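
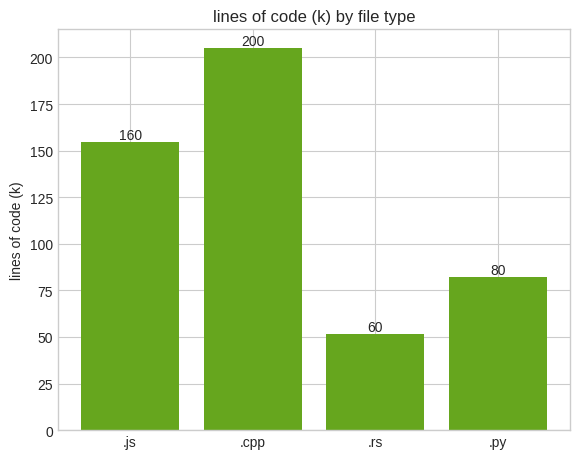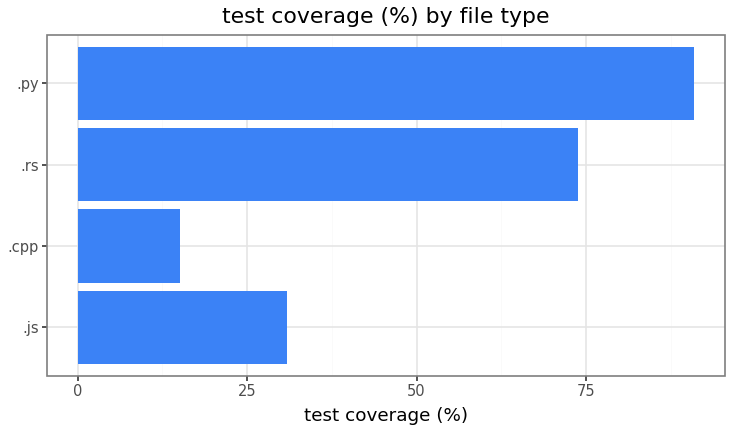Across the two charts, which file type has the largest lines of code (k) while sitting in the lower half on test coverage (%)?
Chart 2 median test coverage (%) ≈ 50; below-median file types: .js, .cpp. Among those, .cpp has the highest lines of code (k) (≈ 200).

.cpp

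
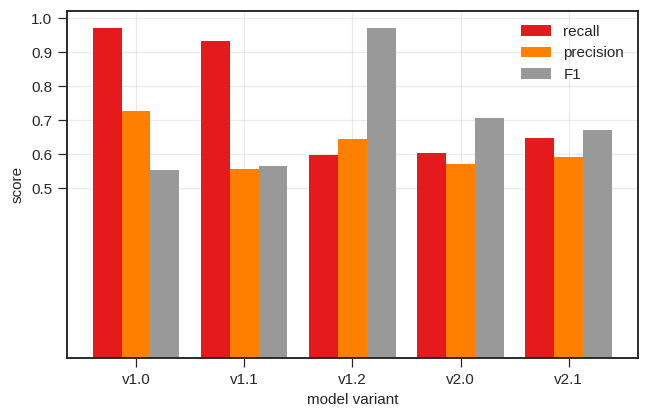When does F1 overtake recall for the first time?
v1.2

v1.1: F1 ≈ 0.6 vs recall ≈ 0.9 (not yet); v1.2: F1 ≈ 1.0 vs recall ≈ 0.6 (first crossover).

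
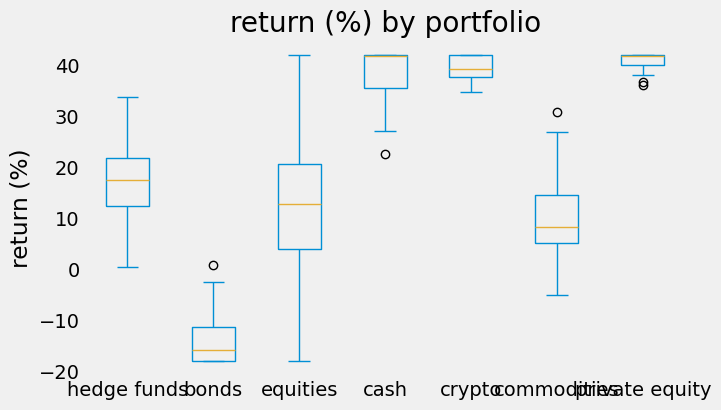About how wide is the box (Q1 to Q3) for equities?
Q3 ≈ 20, Q1 ≈ 5; IQR ≈ 15.

≈ 15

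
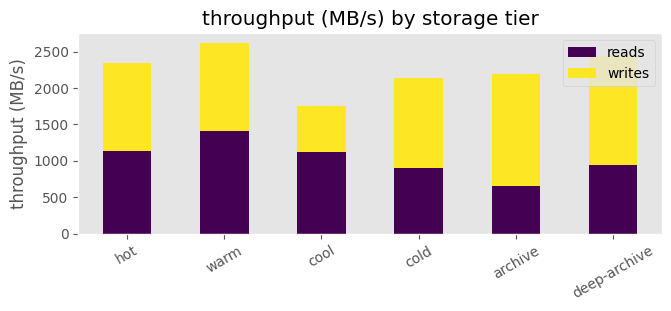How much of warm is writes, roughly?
≈ 1000

writes top ≈ 2500, bottom ≈ 1500; segment ≈ 1000.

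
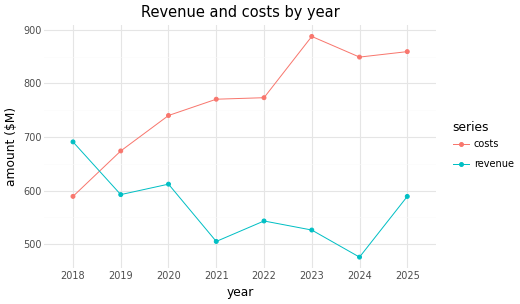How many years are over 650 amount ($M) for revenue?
1

Above 650: 2018.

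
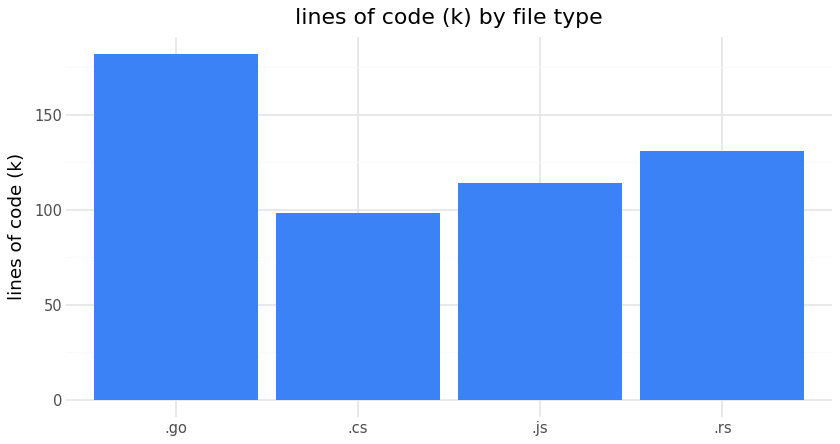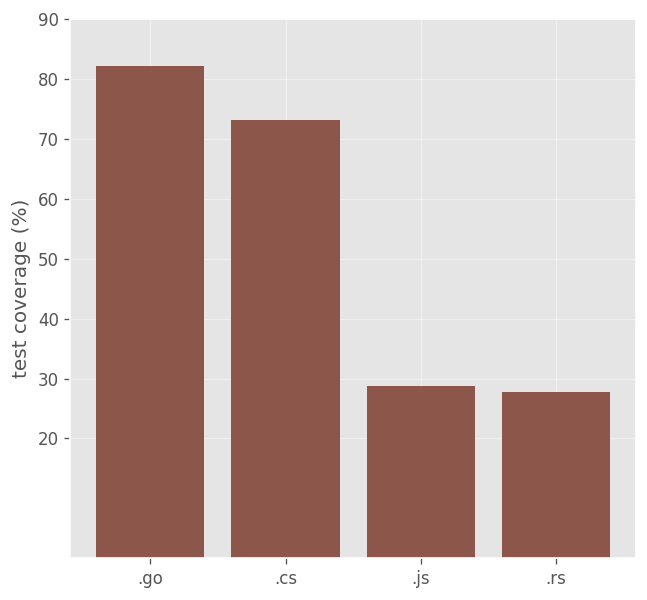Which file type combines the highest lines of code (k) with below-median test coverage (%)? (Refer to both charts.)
Chart 2 median test coverage (%) ≈ 50; below-median file types: .js, .rs. Among those, .rs has the highest lines of code (k) (≈ 140).

.rs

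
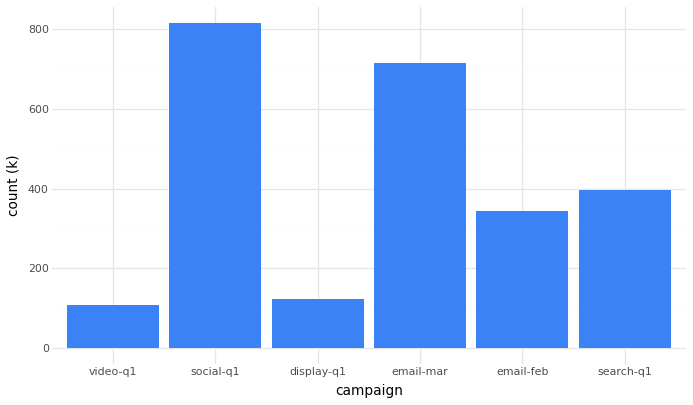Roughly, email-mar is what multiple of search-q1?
email-mar ≈ 700, search-q1 ≈ 400; 700/400 ≈ 1.75.

≈ 1.75×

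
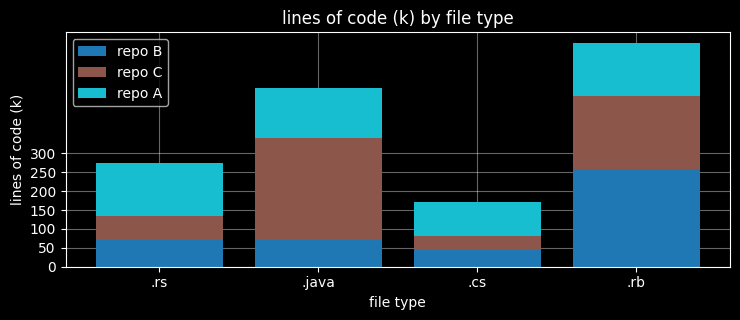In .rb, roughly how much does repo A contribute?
≈ 150

repo A top ≈ 600, bottom ≈ 450; segment ≈ 150.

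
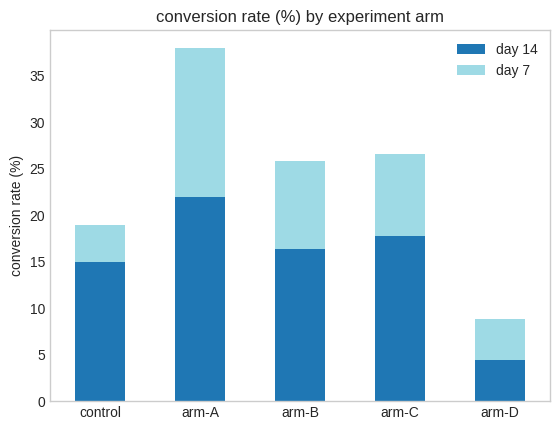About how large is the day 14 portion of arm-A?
day 14 top ≈ 20, bottom ≈ 0; segment ≈ 20.

≈ 20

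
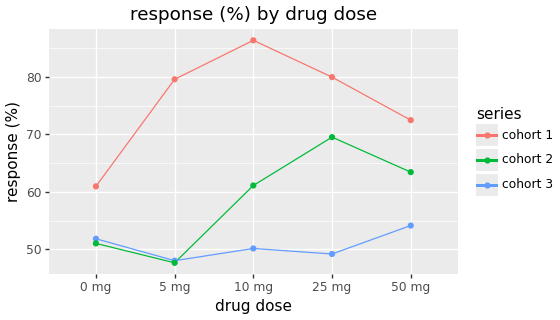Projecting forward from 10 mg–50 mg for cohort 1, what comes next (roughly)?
≈ 62.5

Last three: 85, 80, 70 → slope ≈ -7.5/step → next ≈ 62.5.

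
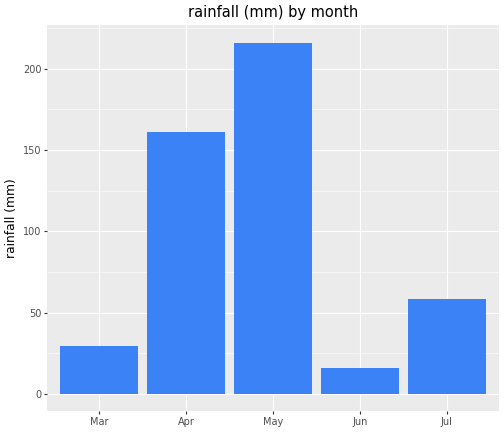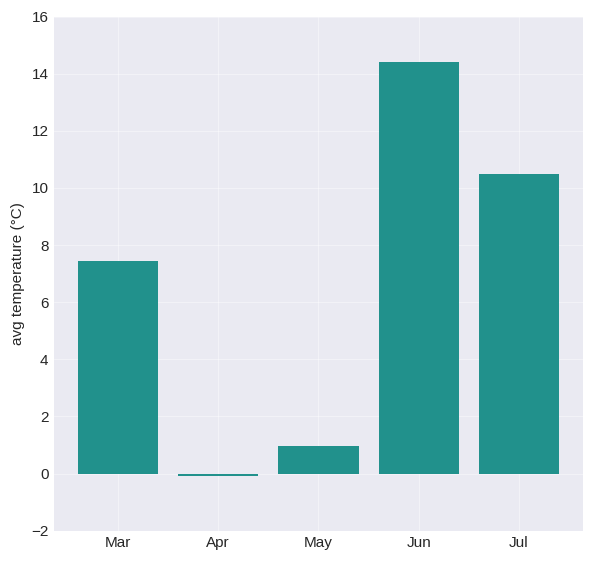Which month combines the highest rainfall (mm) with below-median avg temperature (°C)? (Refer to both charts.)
Chart 2 median avg temperature (°C) ≈ 8; below-median months: Apr, May. Among those, May has the highest rainfall (mm) (≈ 220).

May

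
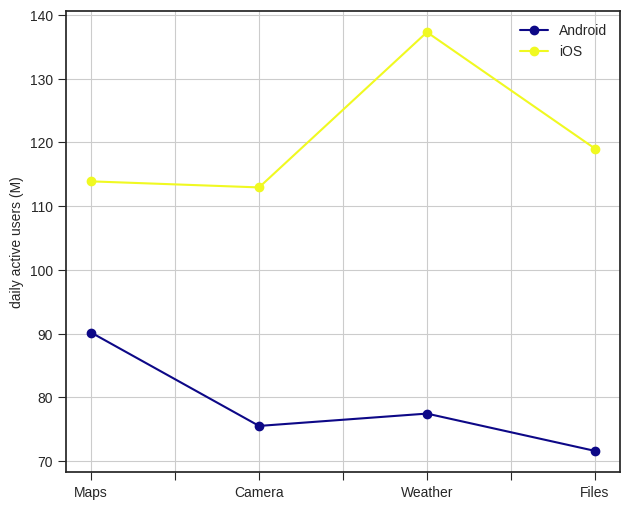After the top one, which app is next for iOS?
Top 3 for iOS: Weather ≈ 140, Files ≈ 120, Maps ≈ 110.

Files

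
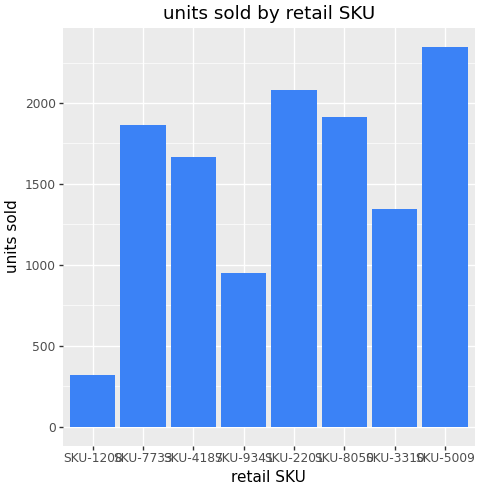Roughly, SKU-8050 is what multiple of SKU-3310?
SKU-8050 ≈ 2000, SKU-3310 ≈ 1400; 2000/1400 ≈ 1.43.

≈ 1.43×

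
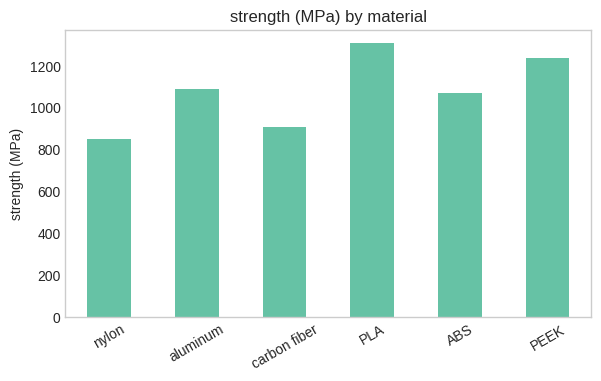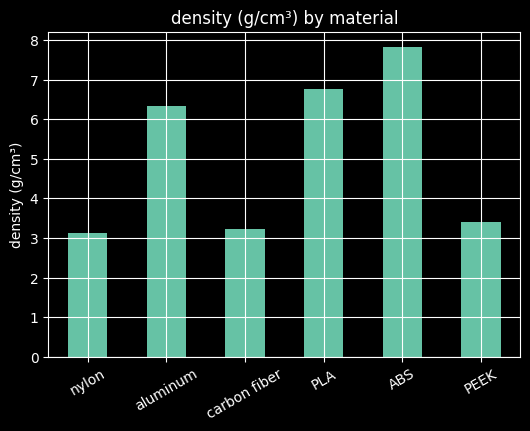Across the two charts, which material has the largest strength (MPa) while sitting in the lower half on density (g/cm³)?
PEEK

Chart 2 median density (g/cm³) ≈ 5; below-median materials: nylon, carbon fiber, PEEK. Among those, PEEK has the highest strength (MPa) (≈ 1200).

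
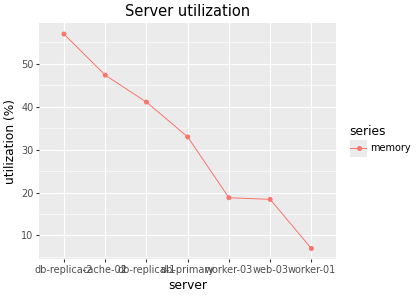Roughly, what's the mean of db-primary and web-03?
(35 + 20) / 2 ≈ 28.

≈ 28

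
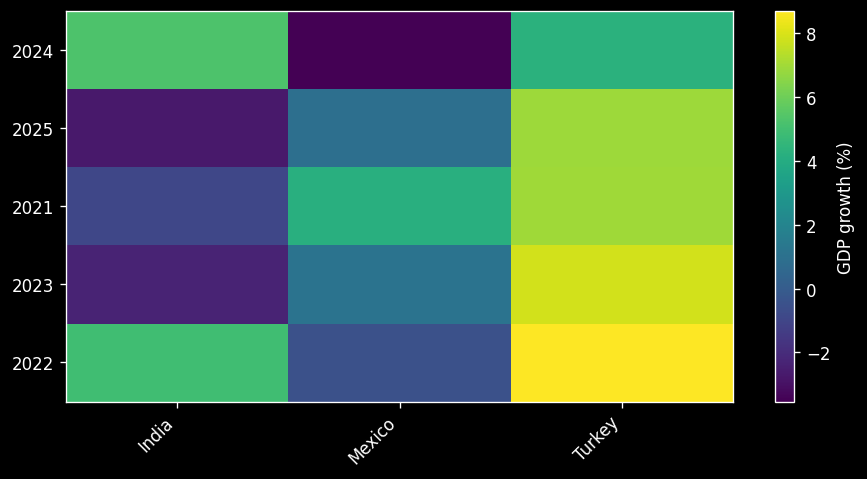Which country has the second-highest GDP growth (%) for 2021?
Mexico

Top 3 for 2021: Turkey ≈ 6, Mexico ≈ 4, India ≈ 0.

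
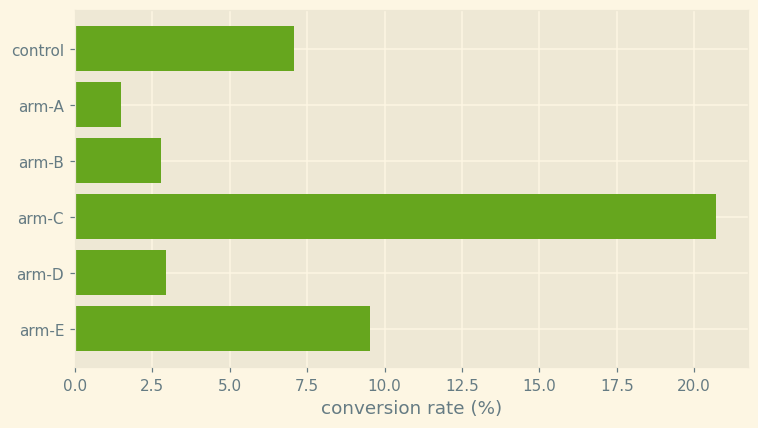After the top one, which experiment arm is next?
Top 3: arm-C ≈ 20, arm-E ≈ 10, control ≈ 8.

arm-E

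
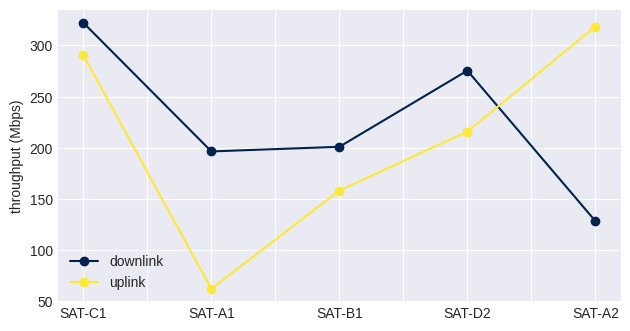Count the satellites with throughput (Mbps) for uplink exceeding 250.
Above 250: SAT-C1, SAT-A2.

2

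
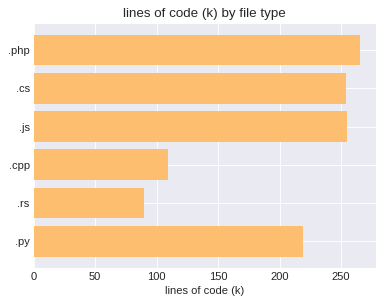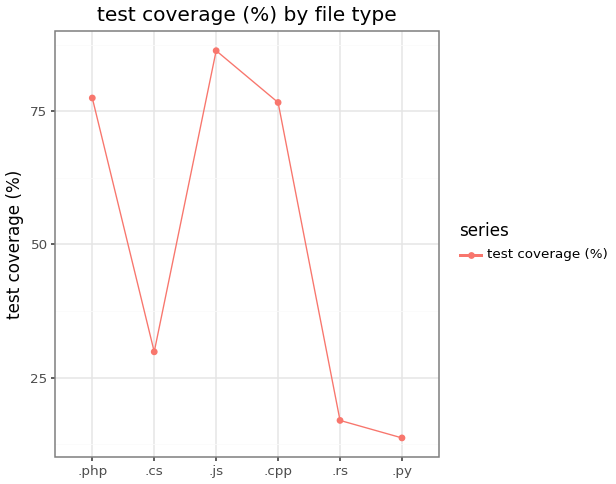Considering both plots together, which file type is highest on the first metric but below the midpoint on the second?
Chart 2 median test coverage (%) ≈ 50; below-median file types: .cs, .rs, .py. Among those, .cs has the highest lines of code (k) (≈ 250).

.cs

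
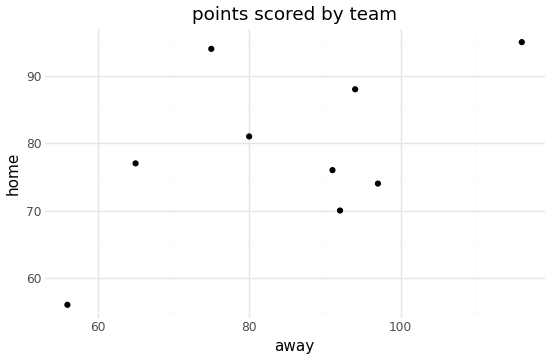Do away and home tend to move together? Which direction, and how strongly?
positive, moderate

Points are positively correlated; moderate (|r| ≈ 0.5).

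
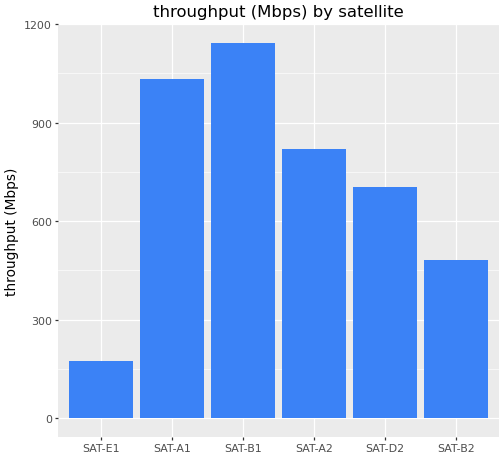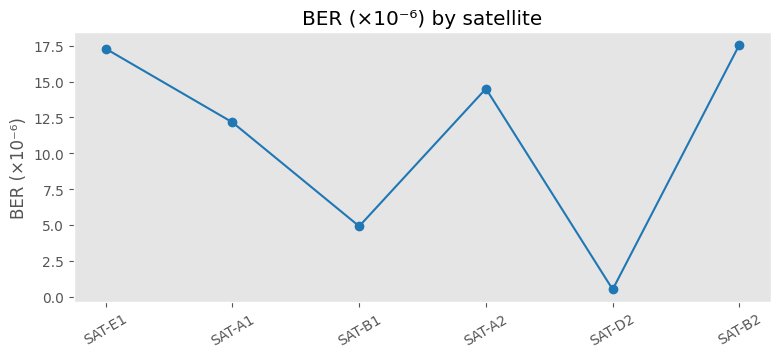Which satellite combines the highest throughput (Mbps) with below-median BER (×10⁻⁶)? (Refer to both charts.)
Chart 2 median BER (×10⁻⁶) ≈ 14; below-median satellites: SAT-A1, SAT-B1, SAT-D2. Among those, SAT-B1 has the highest throughput (Mbps) (≈ 1200).

SAT-B1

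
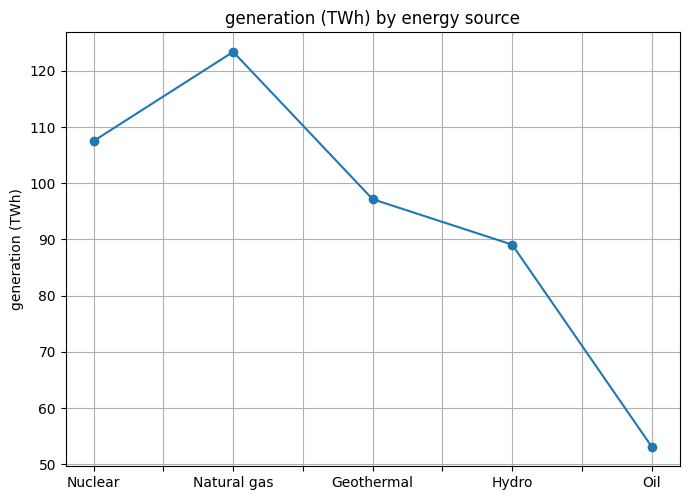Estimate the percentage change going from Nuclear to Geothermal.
≈ -9.1%

Nuclear ≈ 110, Geothermal ≈ 100; (100 − 110) / 110 ≈ -9.1%.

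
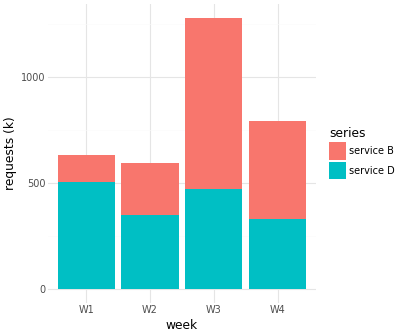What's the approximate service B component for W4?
≈ 400

service B top ≈ 800, bottom ≈ 400; segment ≈ 400.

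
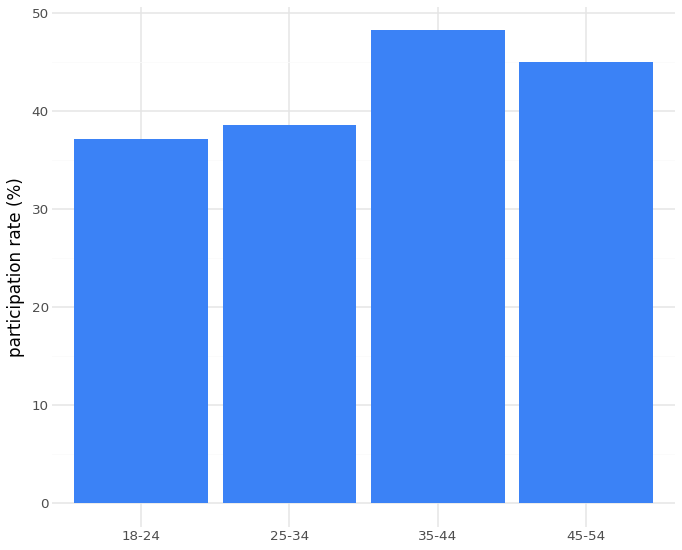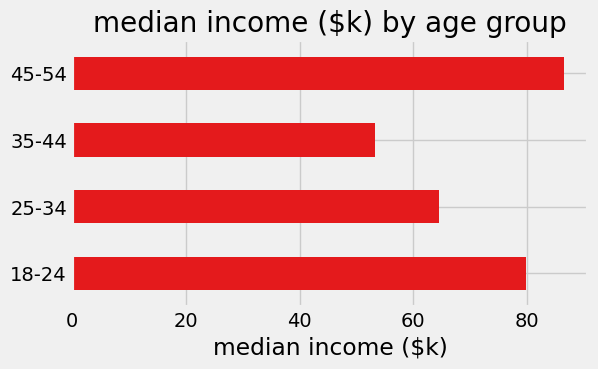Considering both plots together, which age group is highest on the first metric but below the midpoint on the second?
Chart 2 median median income ($k) ≈ 70; below-median age groups: 25-34, 35-44. Among those, 35-44 has the highest participation rate (%) (≈ 50).

35-44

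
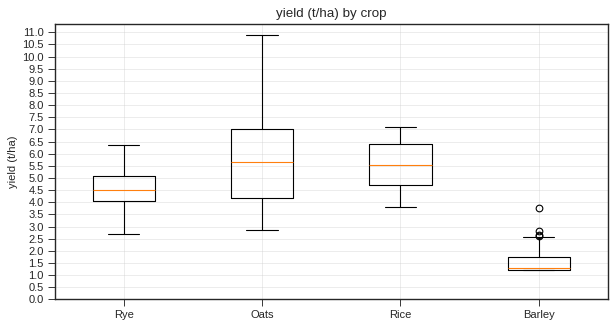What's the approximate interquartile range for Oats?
Q3 ≈ 7.0, Q1 ≈ 4.0; IQR ≈ 3.0.

≈ 3.0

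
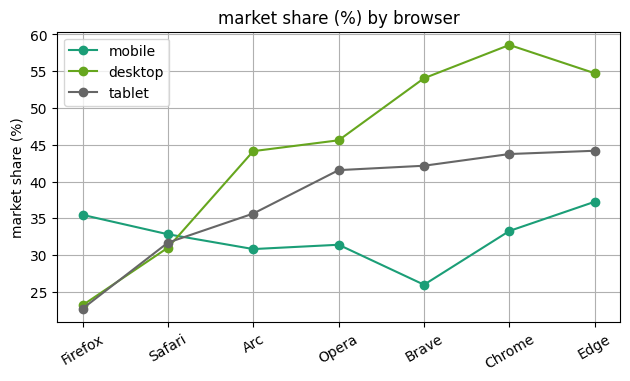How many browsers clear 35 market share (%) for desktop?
Above 35: Arc, Opera, Brave, Chrome, Edge.

5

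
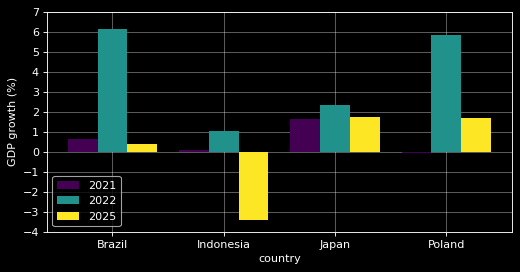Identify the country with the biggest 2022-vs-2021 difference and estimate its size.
Poland, ≈ 6 %

Poland: 2022 ≈ 6, 2021 ≈ 0 → gap ≈ 6. Next-largest (Brazil) is only ≈ 5.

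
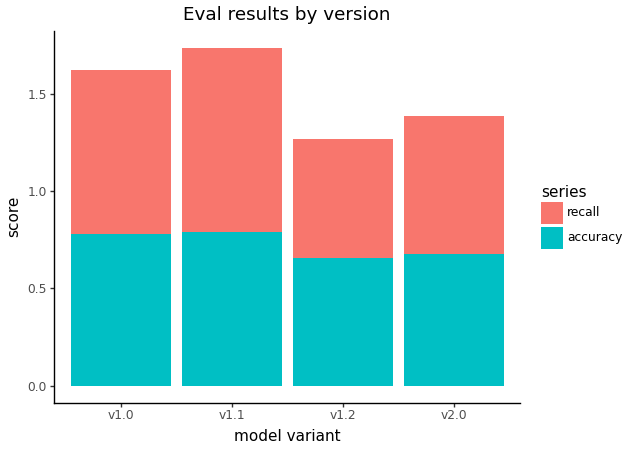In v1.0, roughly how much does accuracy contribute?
≈ 0.8

accuracy top ≈ 0.8, bottom ≈ 0.0; segment ≈ 0.8.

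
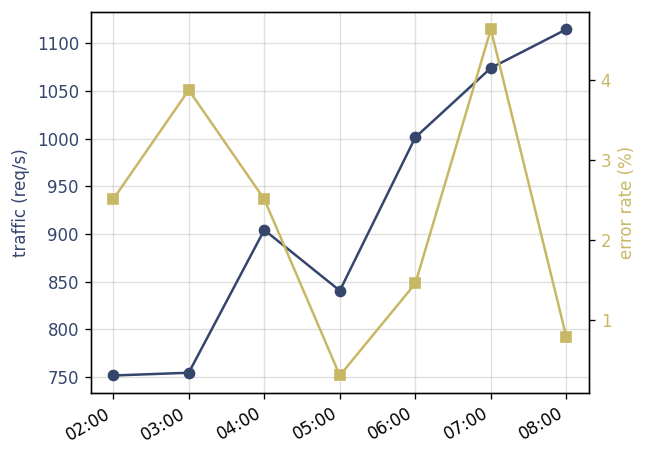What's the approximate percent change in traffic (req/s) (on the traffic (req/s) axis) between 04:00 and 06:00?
04:00 ≈ 900, 06:00 ≈ 1000; (1000 − 900) / 900 ≈ +11.1%.

≈ +11.1%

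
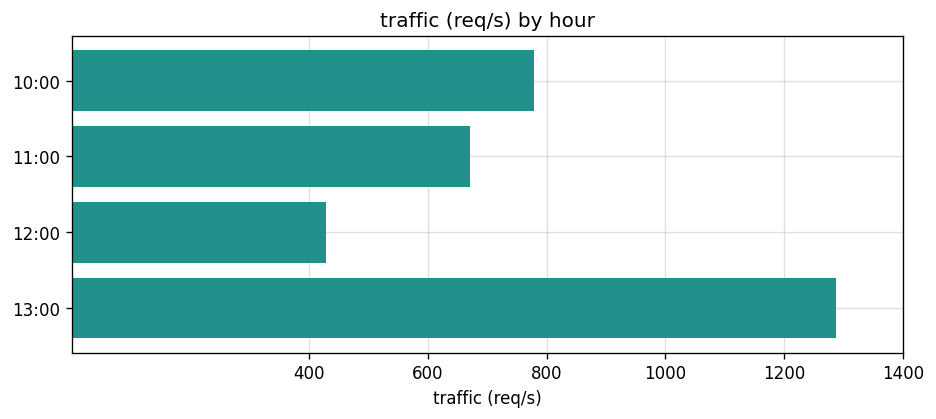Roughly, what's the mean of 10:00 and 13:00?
≈ 1000

(800 + 1200) / 2 ≈ 1000.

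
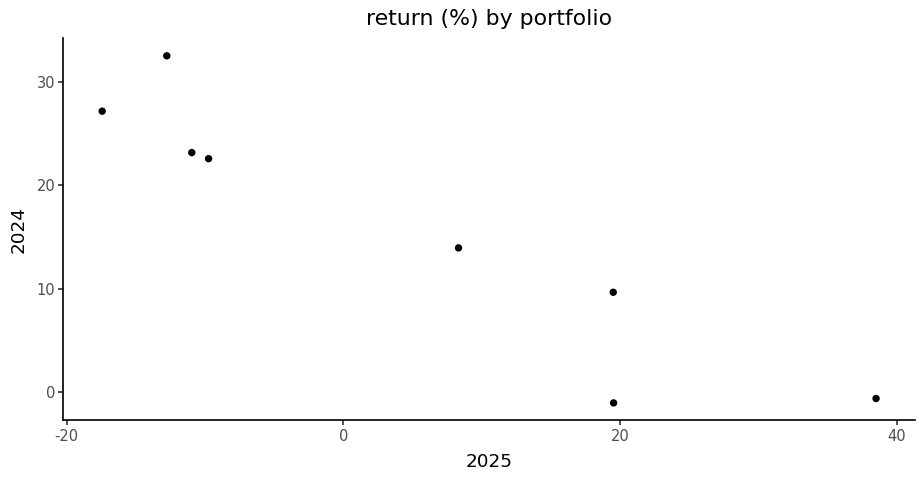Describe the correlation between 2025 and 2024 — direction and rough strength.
negative, strong

Points are negatively correlated; strong (|r| ≈ 0.9).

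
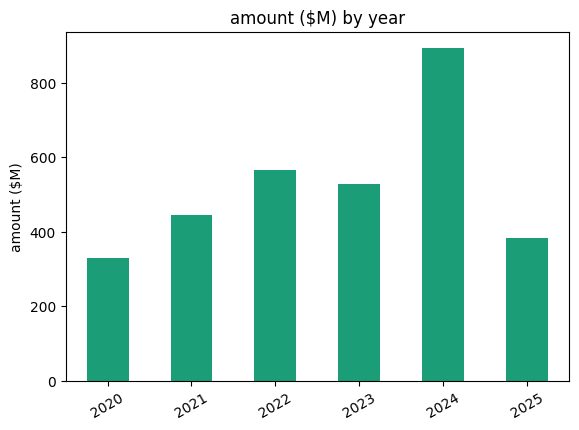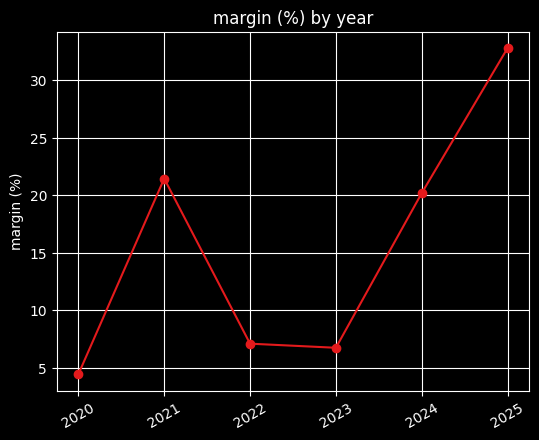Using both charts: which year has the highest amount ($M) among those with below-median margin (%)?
2022

Chart 2 median margin (%) ≈ 15; below-median years: 2020, 2022, 2023. Among those, 2022 has the highest amount ($M) (≈ 600).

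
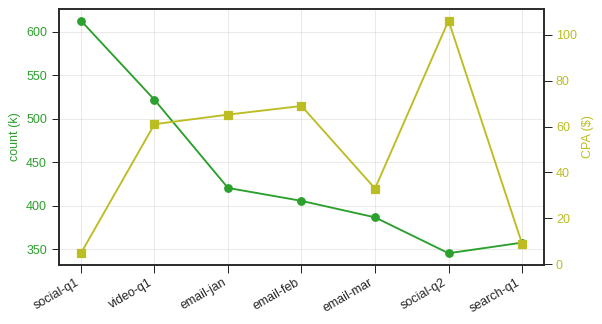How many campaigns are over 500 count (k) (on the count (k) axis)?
Above 500: social-q1, video-q1.

2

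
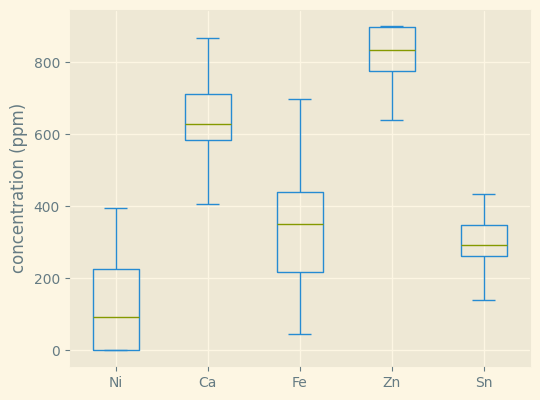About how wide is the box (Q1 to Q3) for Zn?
≈ 100

Q3 ≈ 900, Q1 ≈ 800; IQR ≈ 100.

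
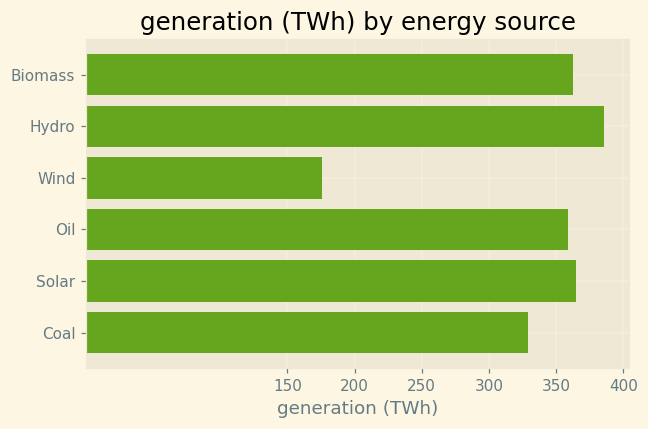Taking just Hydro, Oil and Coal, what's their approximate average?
≈ 367

(400 + 350 + 350) / 3 ≈ 367.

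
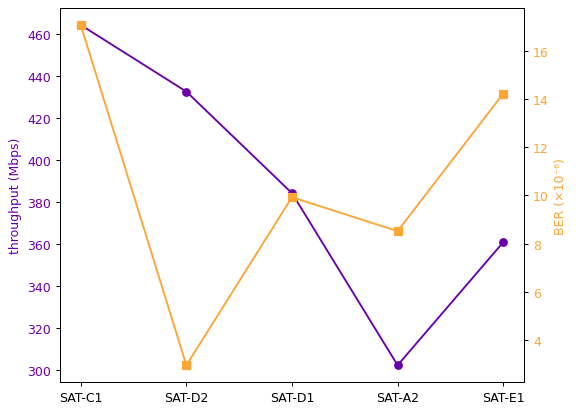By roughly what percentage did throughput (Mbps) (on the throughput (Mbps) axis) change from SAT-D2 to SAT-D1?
SAT-D2 ≈ 440, SAT-D1 ≈ 380; (380 − 440) / 440 ≈ -13.6%.

≈ -13.6%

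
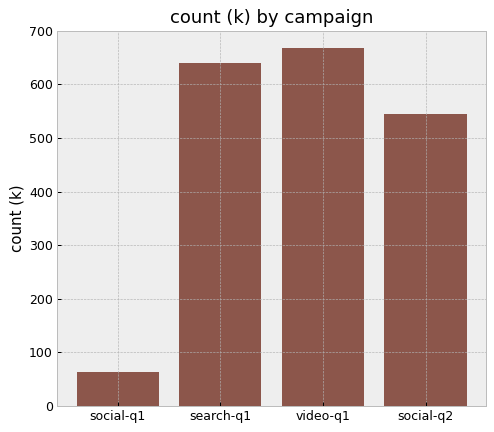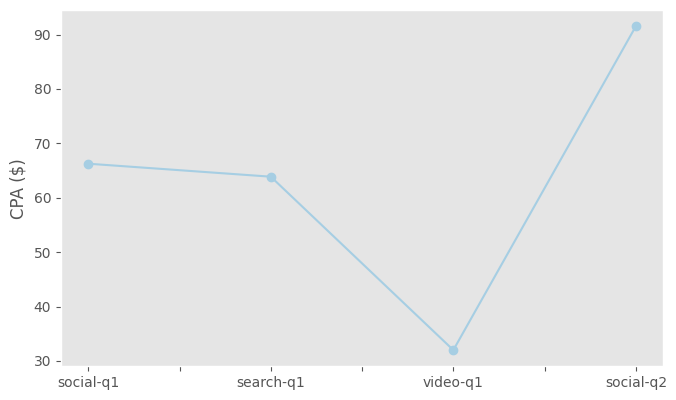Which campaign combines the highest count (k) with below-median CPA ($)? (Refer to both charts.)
Chart 2 median CPA ($) ≈ 70; below-median campaigns: search-q1, video-q1. Among those, video-q1 has the highest count (k) (≈ 700).

video-q1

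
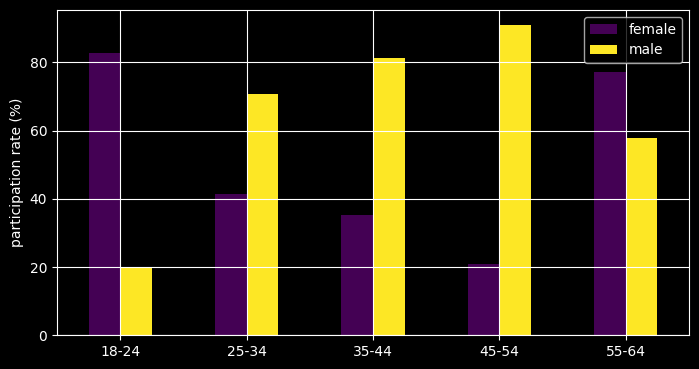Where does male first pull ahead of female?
18-24: male ≈ 20 vs female ≈ 80 (not yet); 25-34: male ≈ 70 vs female ≈ 40 (first crossover).

25-34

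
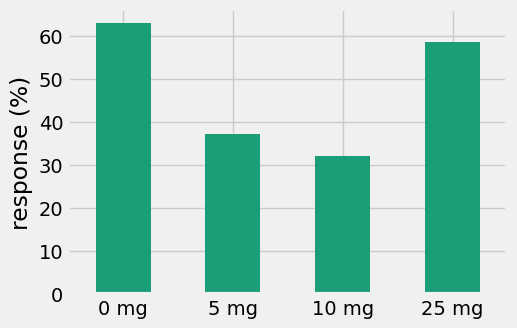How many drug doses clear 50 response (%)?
Above 50: 0 mg, 25 mg.

2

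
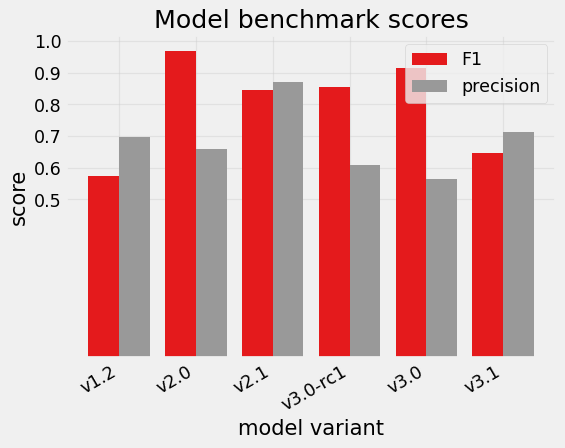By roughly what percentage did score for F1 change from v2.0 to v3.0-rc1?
v2.0 ≈ 1.0, v3.0-rc1 ≈ 0.9; (0.9 − 1.0) / 1.0 ≈ -10%.

≈ -10%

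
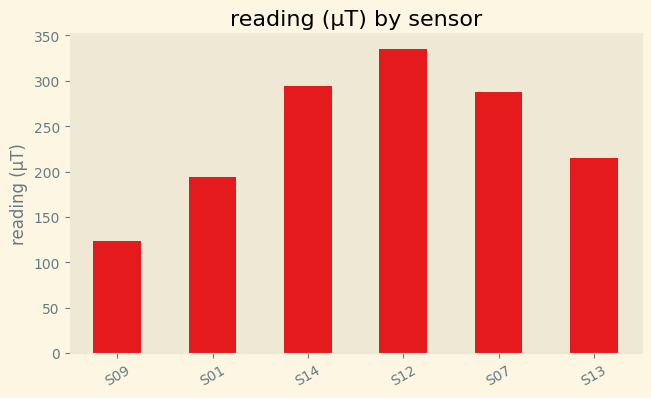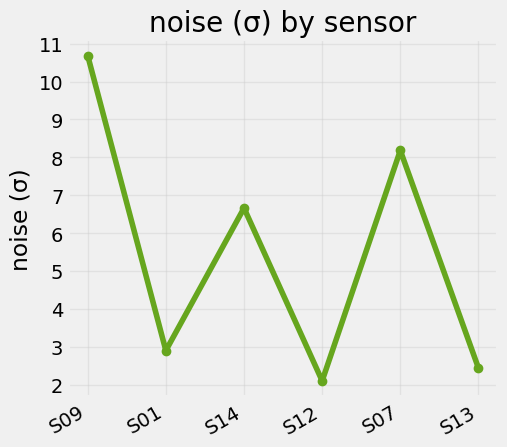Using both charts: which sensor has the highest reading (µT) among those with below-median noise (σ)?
Chart 2 median noise (σ) ≈ 5; below-median sensors: S01, S12, S13. Among those, S12 has the highest reading (µT) (≈ 350).

S12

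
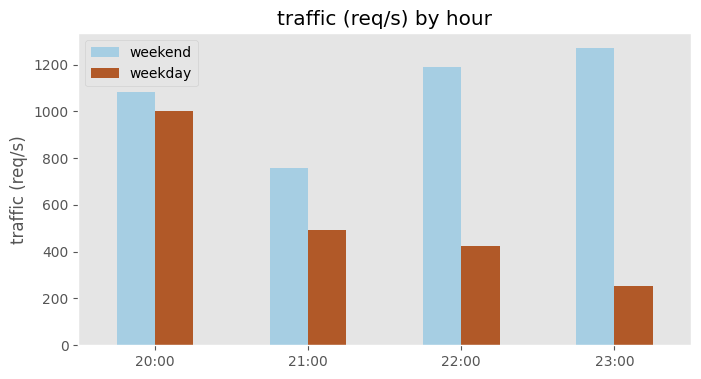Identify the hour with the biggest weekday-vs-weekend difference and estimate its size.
23:00: weekday ≈ 200, weekend ≈ 1200 → gap ≈ 1000. Next-largest (22:00) is only ≈ 800.

23:00, ≈ 1000 req/s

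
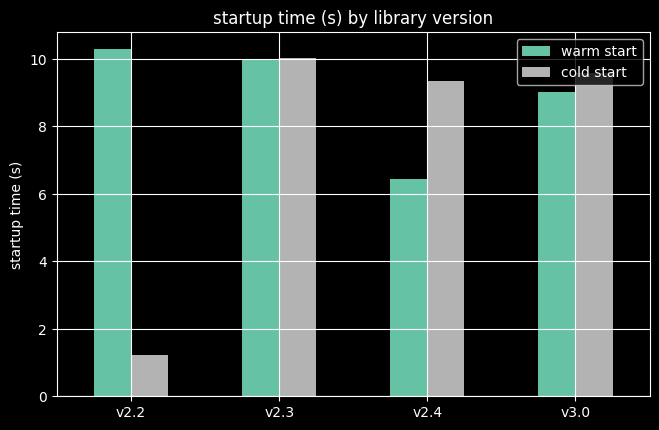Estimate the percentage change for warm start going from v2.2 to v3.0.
≈ -10%

v2.2 ≈ 10, v3.0 ≈ 9; (9 − 10) / 10 ≈ -10%.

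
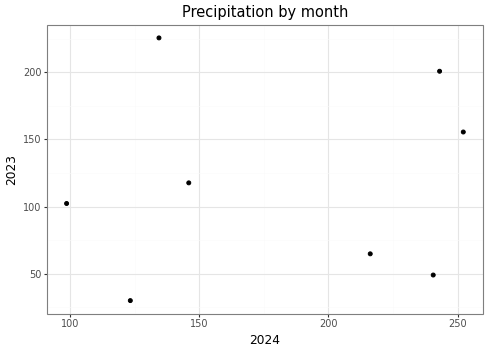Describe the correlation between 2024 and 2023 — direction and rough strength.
Points are roughly uncorrelated; weak (|r| ≈ 0.1).

no clear correlation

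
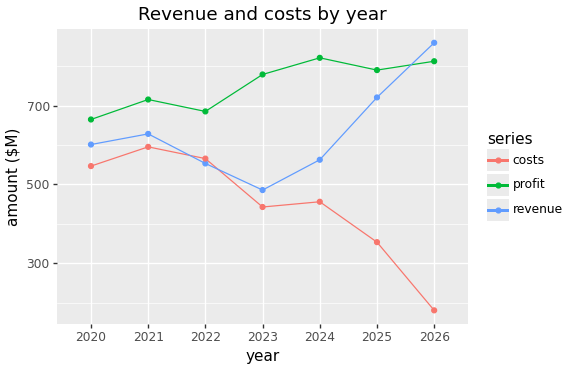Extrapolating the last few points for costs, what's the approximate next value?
≈ 50

Last three: 500, 400, 200 → slope ≈ -150/step → next ≈ 50.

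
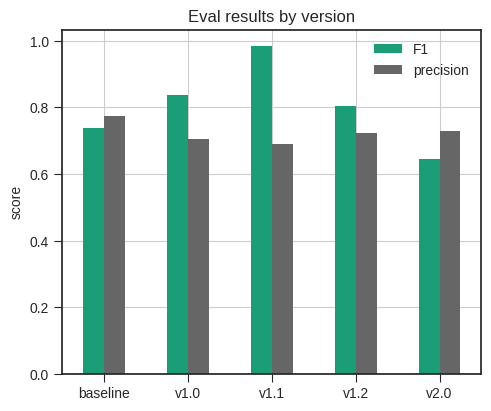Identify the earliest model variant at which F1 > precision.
baseline: F1 ≈ 0.7 vs precision ≈ 0.8 (not yet); v1.0: F1 ≈ 0.8 vs precision ≈ 0.7 (first crossover).

v1.0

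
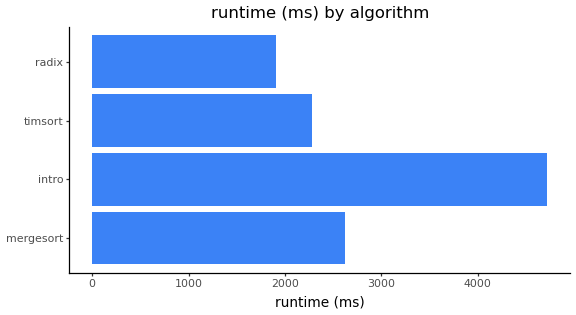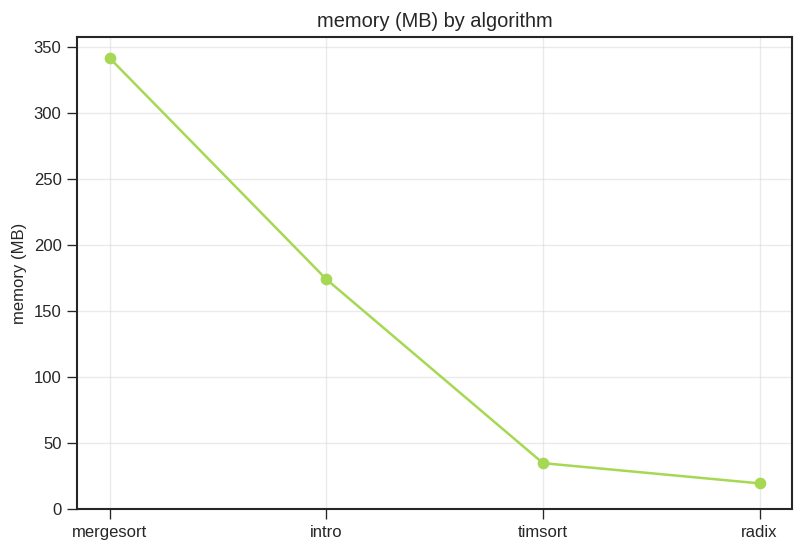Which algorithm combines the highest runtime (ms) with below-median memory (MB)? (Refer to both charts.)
Chart 2 median memory (MB) ≈ 100; below-median algorithms: timsort, radix. Among those, timsort has the highest runtime (ms) (≈ 2500).

timsort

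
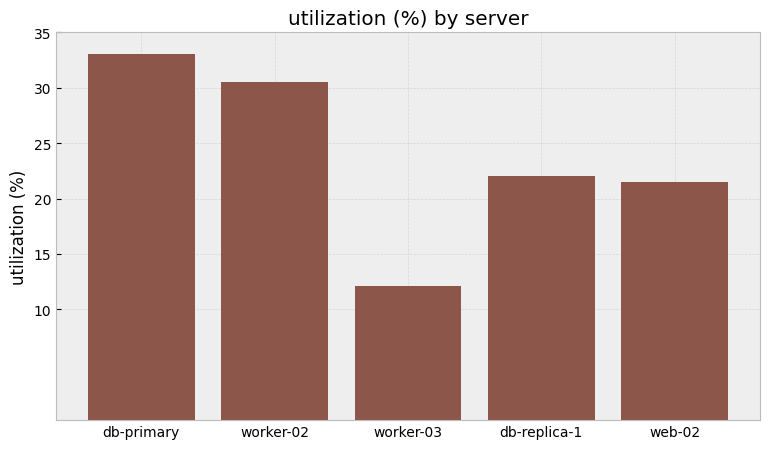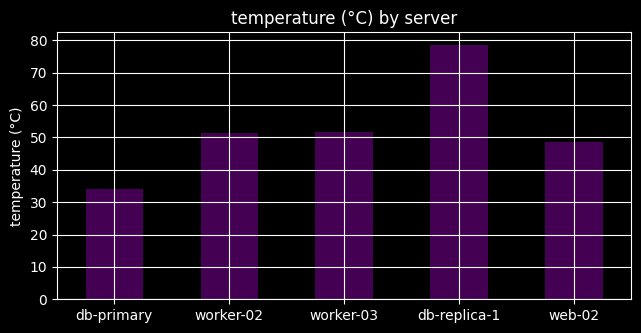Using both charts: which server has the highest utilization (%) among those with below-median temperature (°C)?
db-primary

Chart 2 median temperature (°C) ≈ 50; below-median servers: db-primary, web-02. Among those, db-primary has the highest utilization (%) (≈ 35).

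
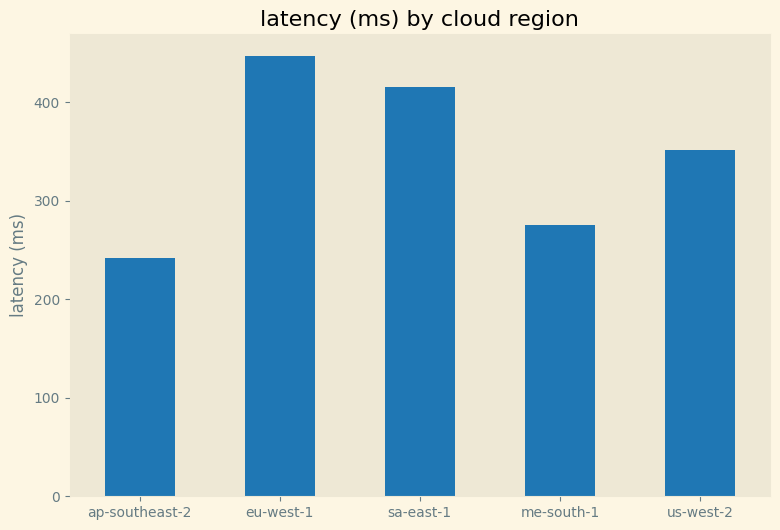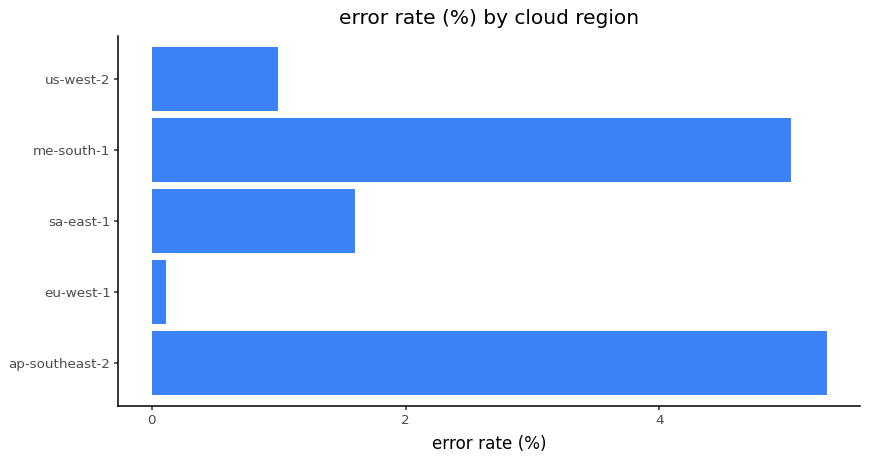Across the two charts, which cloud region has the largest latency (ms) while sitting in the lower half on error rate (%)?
Chart 2 median error rate (%) ≈ 1.5; below-median cloud regions: eu-west-1, us-west-2. Among those, eu-west-1 has the highest latency (ms) (≈ 450).

eu-west-1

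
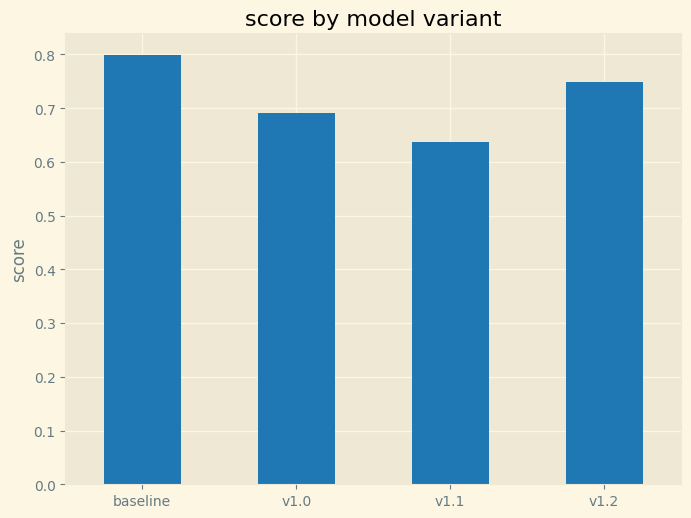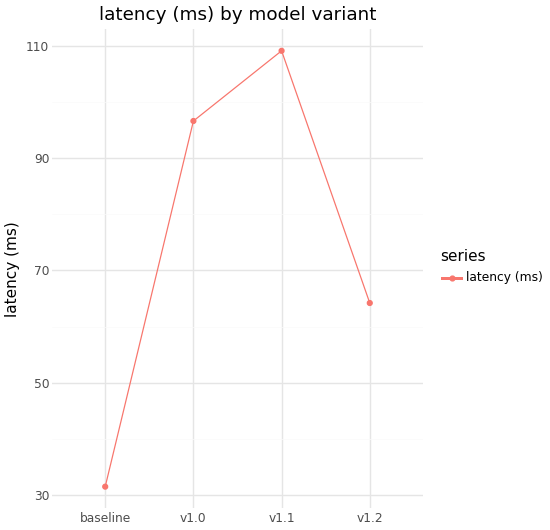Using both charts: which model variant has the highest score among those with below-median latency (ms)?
Chart 2 median latency (ms) ≈ 80; below-median model variants: baseline, v1.2. Among those, baseline has the highest score (≈ 0.8).

baseline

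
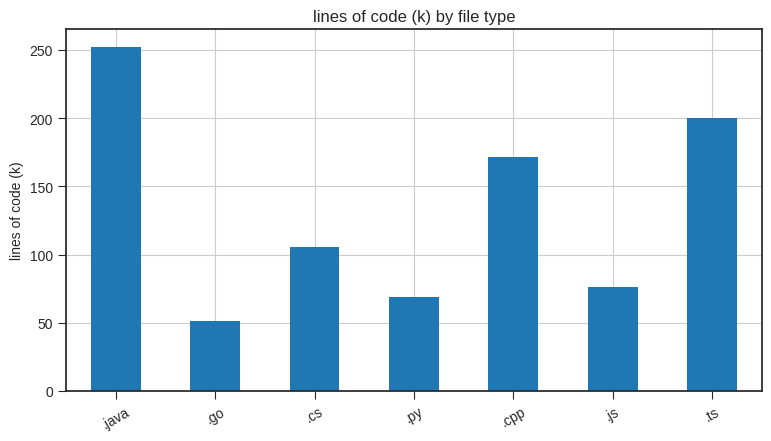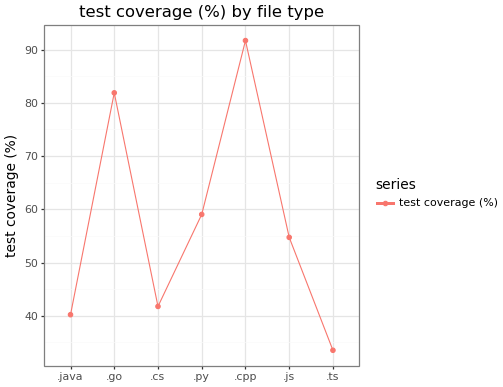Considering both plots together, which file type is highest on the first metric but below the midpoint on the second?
.java

Chart 2 median test coverage (%) ≈ 50; below-median file types: .java, .cs, .ts. Among those, .java has the highest lines of code (k) (≈ 250).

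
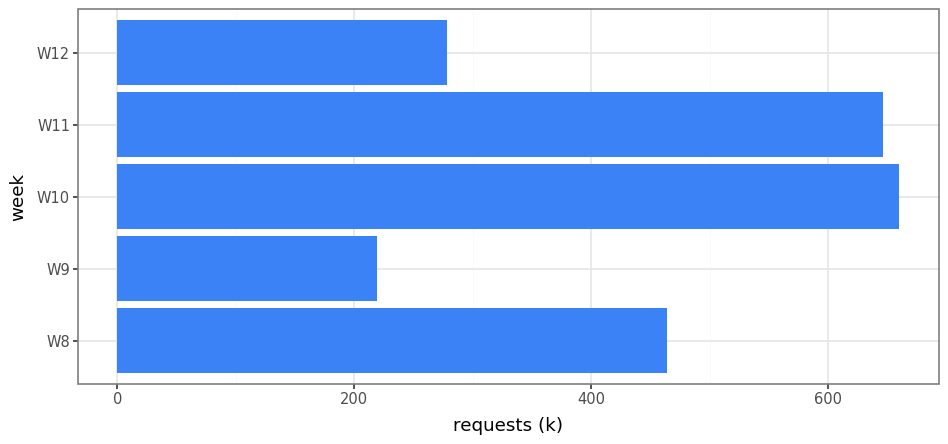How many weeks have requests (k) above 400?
3

Above 400: W8, W10, W11.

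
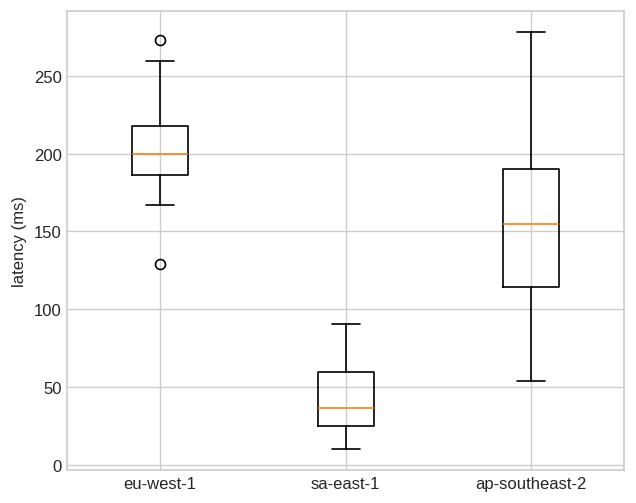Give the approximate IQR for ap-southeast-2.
Q3 ≈ 200, Q1 ≈ 120; IQR ≈ 80.

≈ 80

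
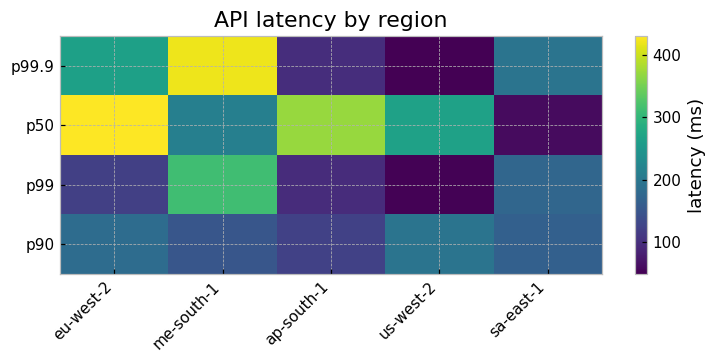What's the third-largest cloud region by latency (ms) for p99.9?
sa-east-1

Top 4 for p99.9: me-south-1 ≈ 400, eu-west-2 ≈ 250, sa-east-1 ≈ 200, ap-south-1 ≈ 100.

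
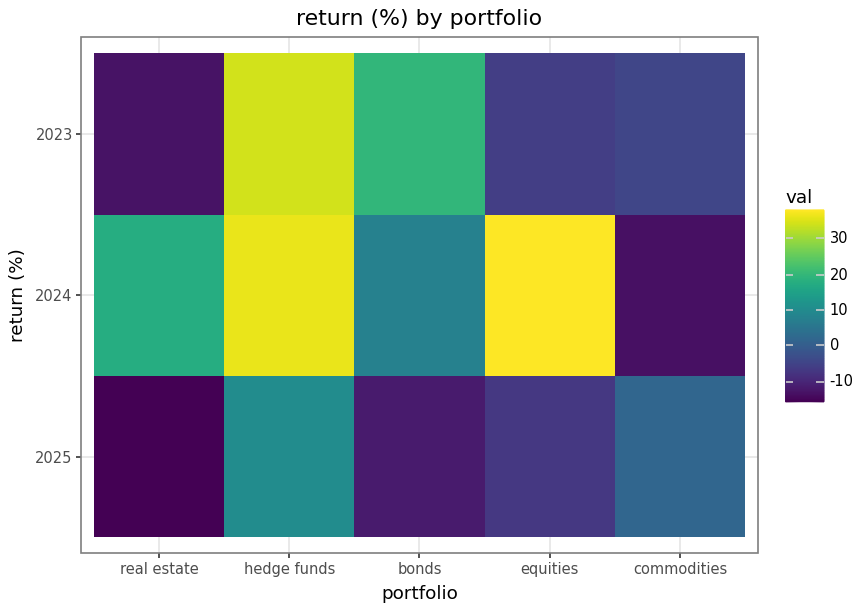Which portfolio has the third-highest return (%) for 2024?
Top 4 for 2024: equities ≈ 40, hedge funds ≈ 35, real estate ≈ 15, bonds ≈ 10.

real estate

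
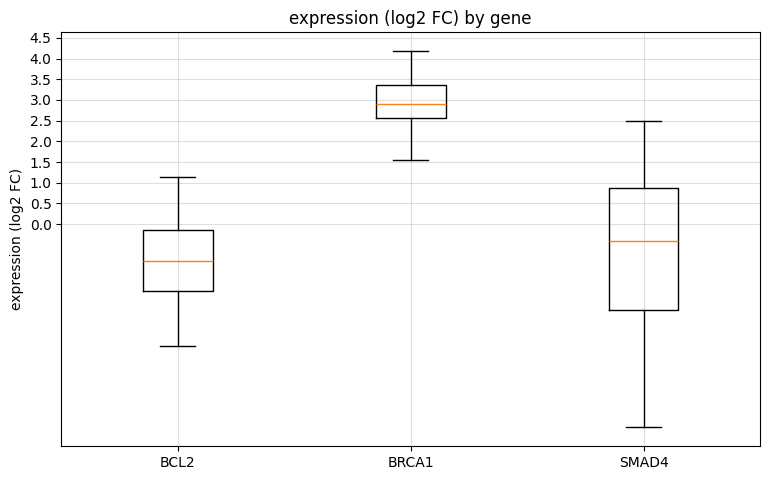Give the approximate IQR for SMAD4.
≈ 3.0

Q3 ≈ 1.0, Q1 ≈ -2.0; IQR ≈ 3.0.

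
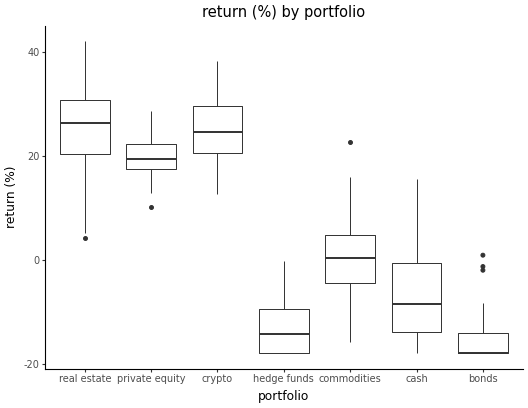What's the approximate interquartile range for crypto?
Q3 ≈ 30, Q1 ≈ 20; IQR ≈ 10.

≈ 10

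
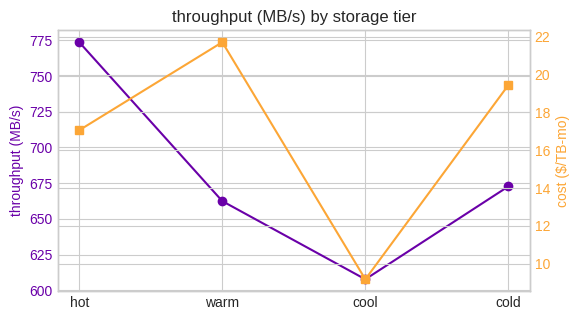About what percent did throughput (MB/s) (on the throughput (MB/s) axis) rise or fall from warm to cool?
warm ≈ 660, cool ≈ 600; (600 − 660) / 660 ≈ -9.1%.

≈ -9.1%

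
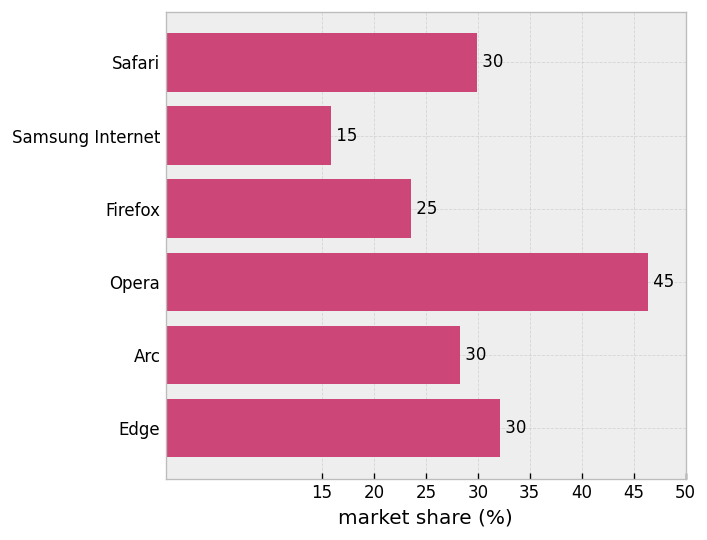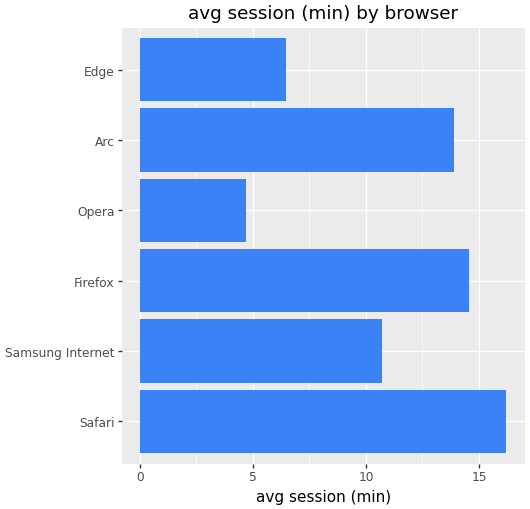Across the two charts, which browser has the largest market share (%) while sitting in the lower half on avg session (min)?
Opera

Chart 2 median avg session (min) ≈ 12; below-median browsers: Samsung Internet, Opera, Edge. Among those, Opera has the highest market share (%) (≈ 45).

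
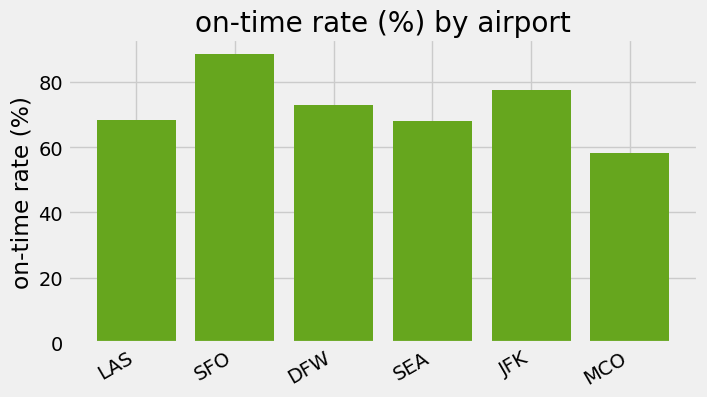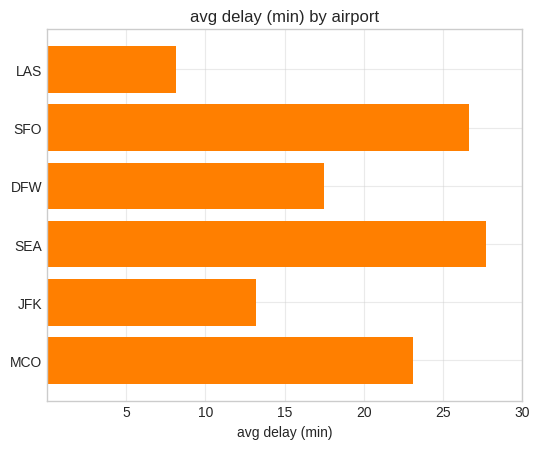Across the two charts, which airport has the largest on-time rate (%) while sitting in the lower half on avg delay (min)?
Chart 2 median avg delay (min) ≈ 20; below-median airports: LAS, DFW, JFK. Among those, JFK has the highest on-time rate (%) (≈ 80).

JFK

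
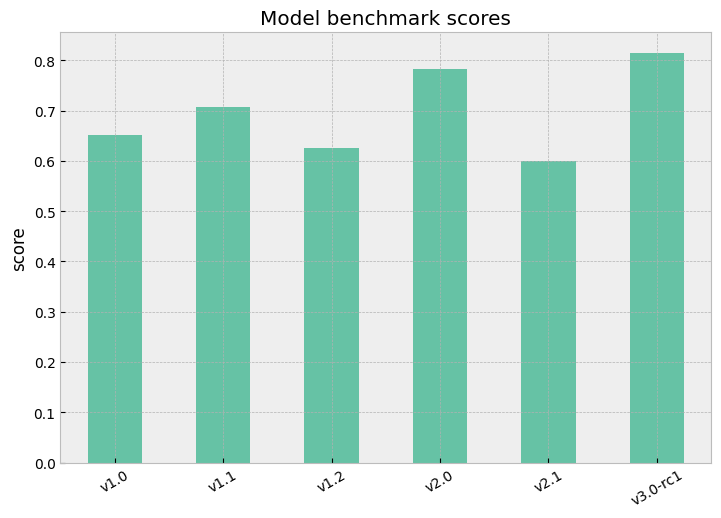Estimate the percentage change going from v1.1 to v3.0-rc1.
≈ +14.3%

v1.1 ≈ 0.7, v3.0-rc1 ≈ 0.8; (0.8 − 0.7) / 0.7 ≈ +14.3%.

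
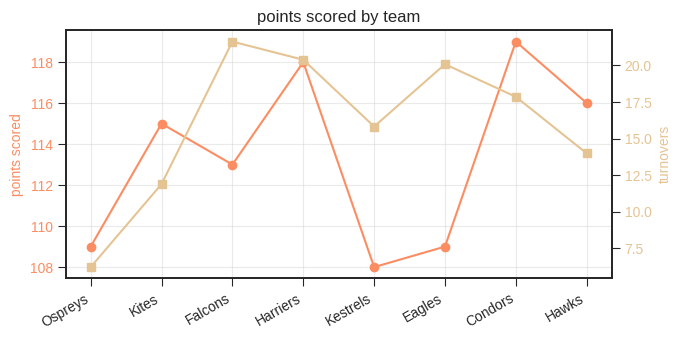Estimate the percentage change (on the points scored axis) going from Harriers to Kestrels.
≈ -8.5%

Harriers ≈ 118, Kestrels ≈ 108; (108 − 118) / 118 ≈ -8.5%.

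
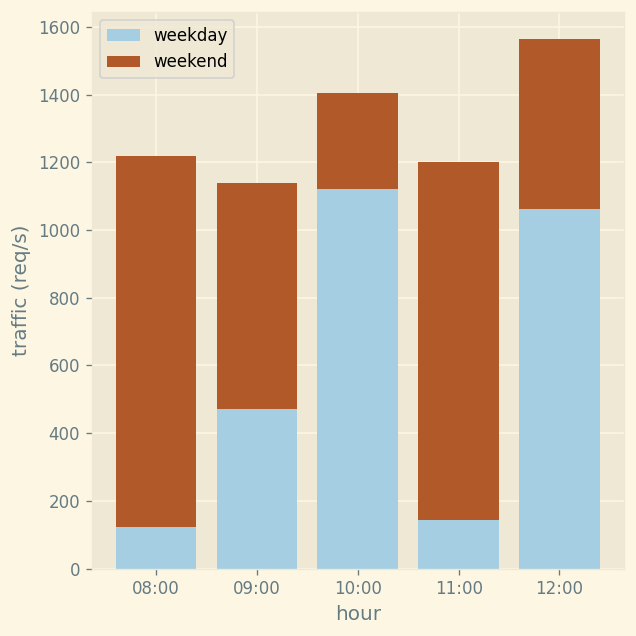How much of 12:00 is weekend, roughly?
weekend top ≈ 1600, bottom ≈ 1000; segment ≈ 600.

≈ 600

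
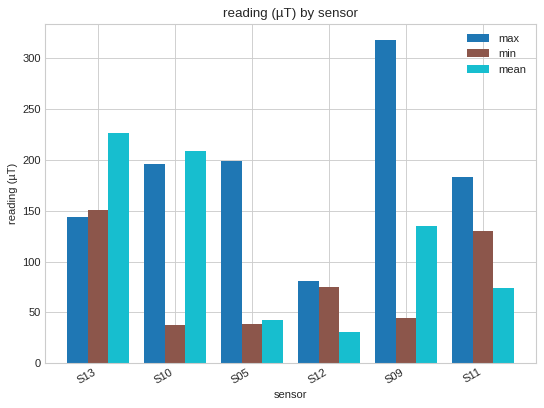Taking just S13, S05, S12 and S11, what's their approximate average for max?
(150 + 200 + 100 + 200) / 4 ≈ 162.

≈ 162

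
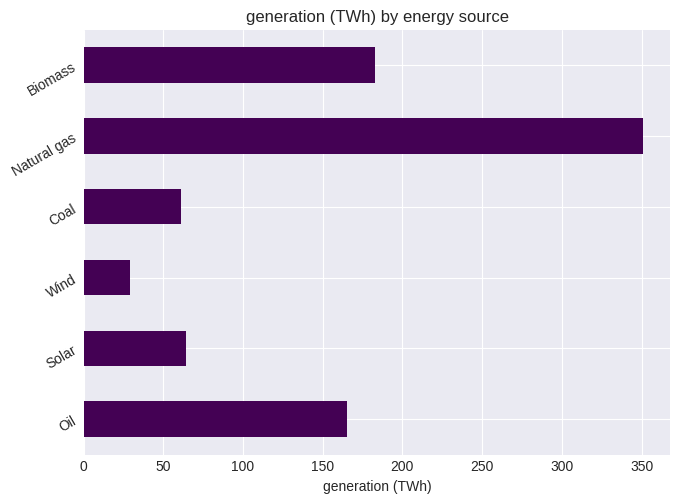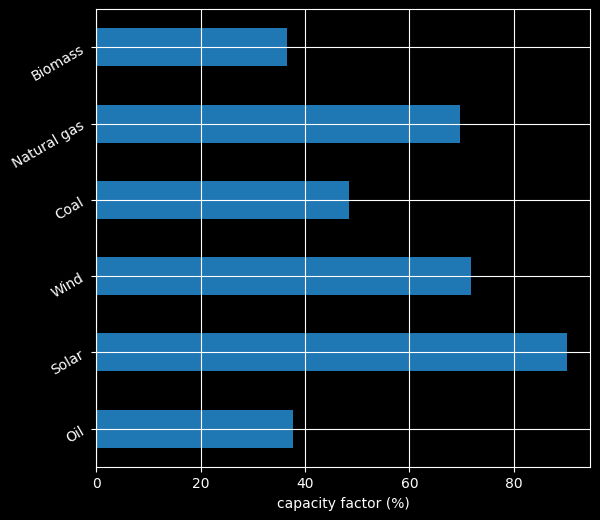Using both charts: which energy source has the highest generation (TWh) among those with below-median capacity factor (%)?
Biomass

Chart 2 median capacity factor (%) ≈ 60; below-median energy sources: Oil, Coal, Biomass. Among those, Biomass has the highest generation (TWh) (≈ 200).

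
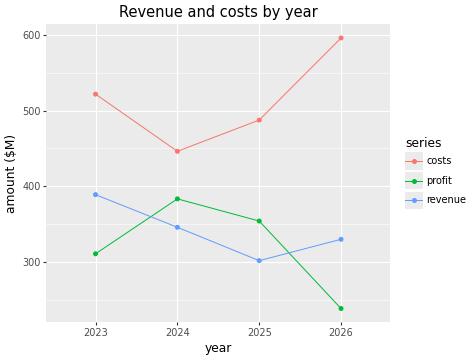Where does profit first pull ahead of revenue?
2024

2023: profit ≈ 300 vs revenue ≈ 400 (not yet); 2024: profit ≈ 400 vs revenue ≈ 350 (first crossover).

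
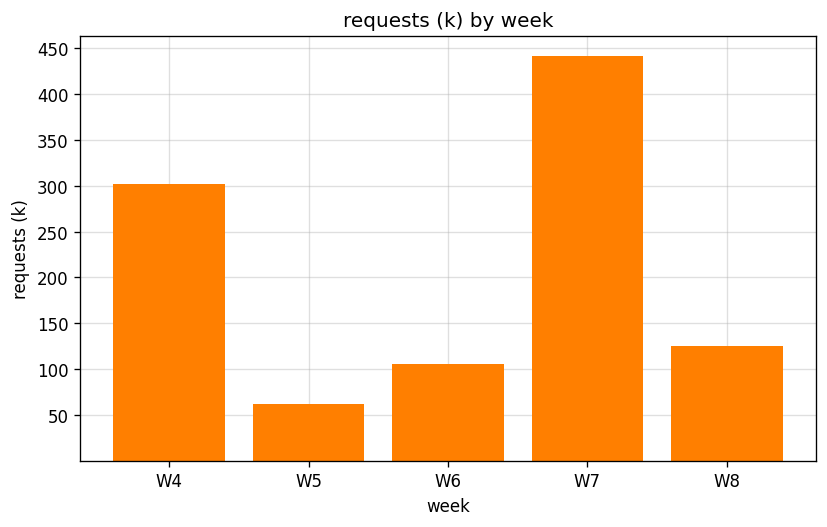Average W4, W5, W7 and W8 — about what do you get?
≈ 238

(300 + 50 + 450 + 150) / 4 ≈ 238.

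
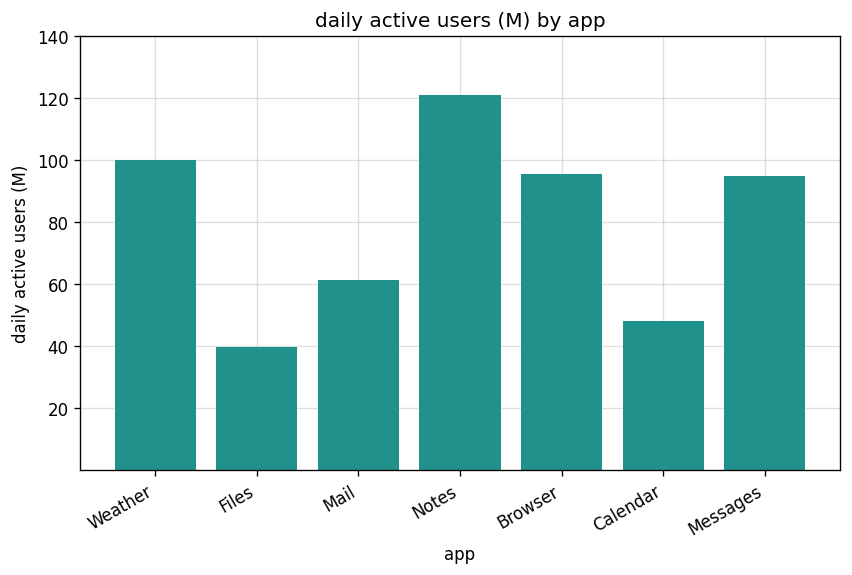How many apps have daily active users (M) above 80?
4

Above 80: Weather, Notes, Browser, Messages.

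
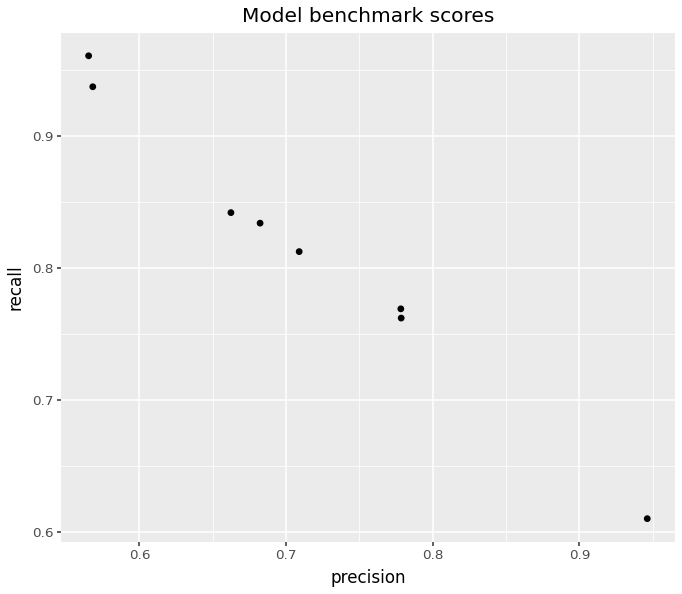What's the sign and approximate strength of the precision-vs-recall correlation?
Points are negatively correlated; strong (|r| ≈ 1.0).

negative, strong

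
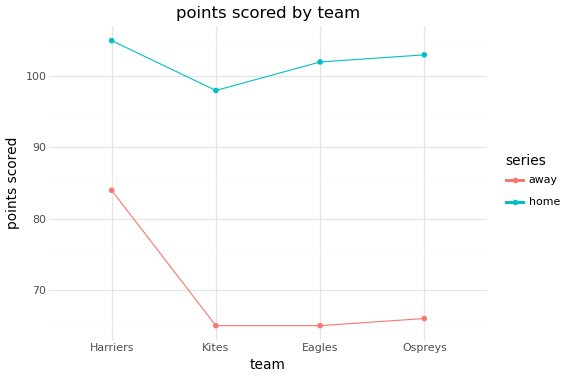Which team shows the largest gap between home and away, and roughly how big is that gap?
Ospreys: home ≈ 105, away ≈ 65 → gap ≈ 40. Next-largest (Eagles) is only ≈ 35.

Ospreys, ≈ 40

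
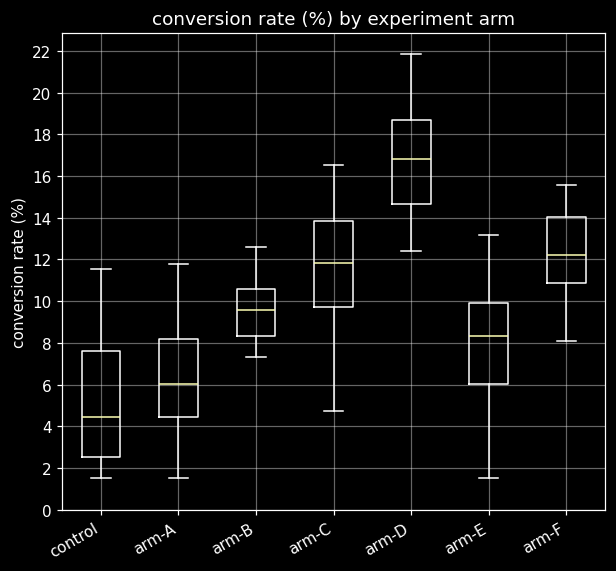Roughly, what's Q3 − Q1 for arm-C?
≈ 4

Q3 ≈ 14, Q1 ≈ 10; IQR ≈ 4.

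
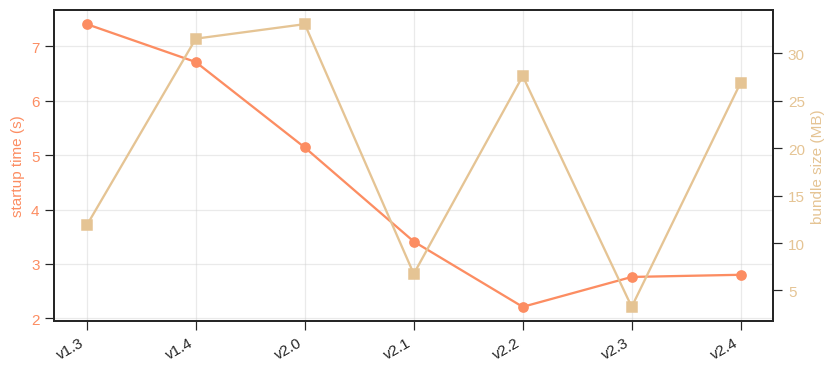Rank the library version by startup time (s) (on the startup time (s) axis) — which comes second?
v1.4

Top 3 (on the startup time (s) axis): v1.3 ≈ 7.5, v1.4 ≈ 6.5, v2.0 ≈ 5.0.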